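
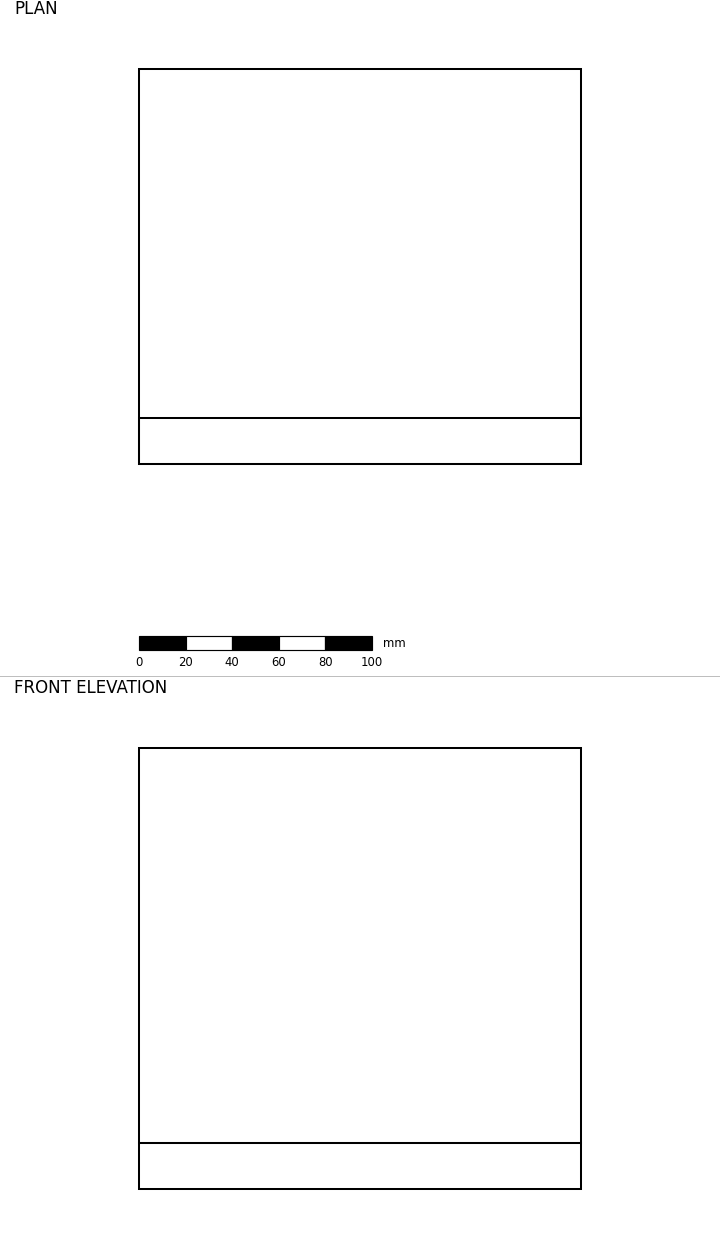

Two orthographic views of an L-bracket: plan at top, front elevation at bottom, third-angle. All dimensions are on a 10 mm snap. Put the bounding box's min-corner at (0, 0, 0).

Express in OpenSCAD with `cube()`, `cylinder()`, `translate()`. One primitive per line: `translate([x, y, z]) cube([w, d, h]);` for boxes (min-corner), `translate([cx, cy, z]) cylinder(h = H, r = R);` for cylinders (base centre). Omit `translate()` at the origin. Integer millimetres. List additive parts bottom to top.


cube([190, 170, 20]);
translate([0, 0, 20]) cube([190, 20, 170]);


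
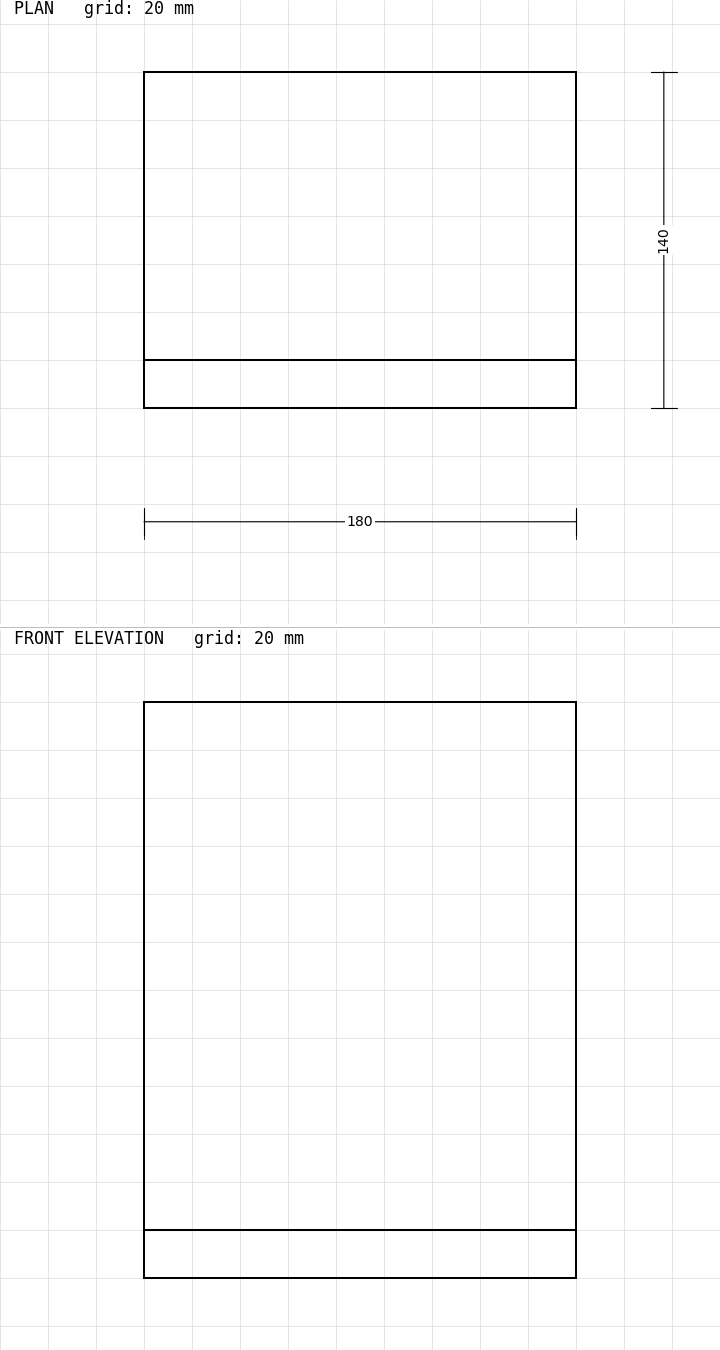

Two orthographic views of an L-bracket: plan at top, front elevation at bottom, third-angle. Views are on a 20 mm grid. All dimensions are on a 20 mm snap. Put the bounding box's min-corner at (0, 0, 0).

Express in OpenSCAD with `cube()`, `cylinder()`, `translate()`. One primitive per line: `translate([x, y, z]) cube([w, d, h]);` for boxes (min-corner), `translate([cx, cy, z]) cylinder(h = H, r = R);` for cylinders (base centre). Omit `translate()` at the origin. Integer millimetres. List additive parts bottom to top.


cube([180, 140, 20]);
translate([0, 0, 20]) cube([180, 20, 220]);


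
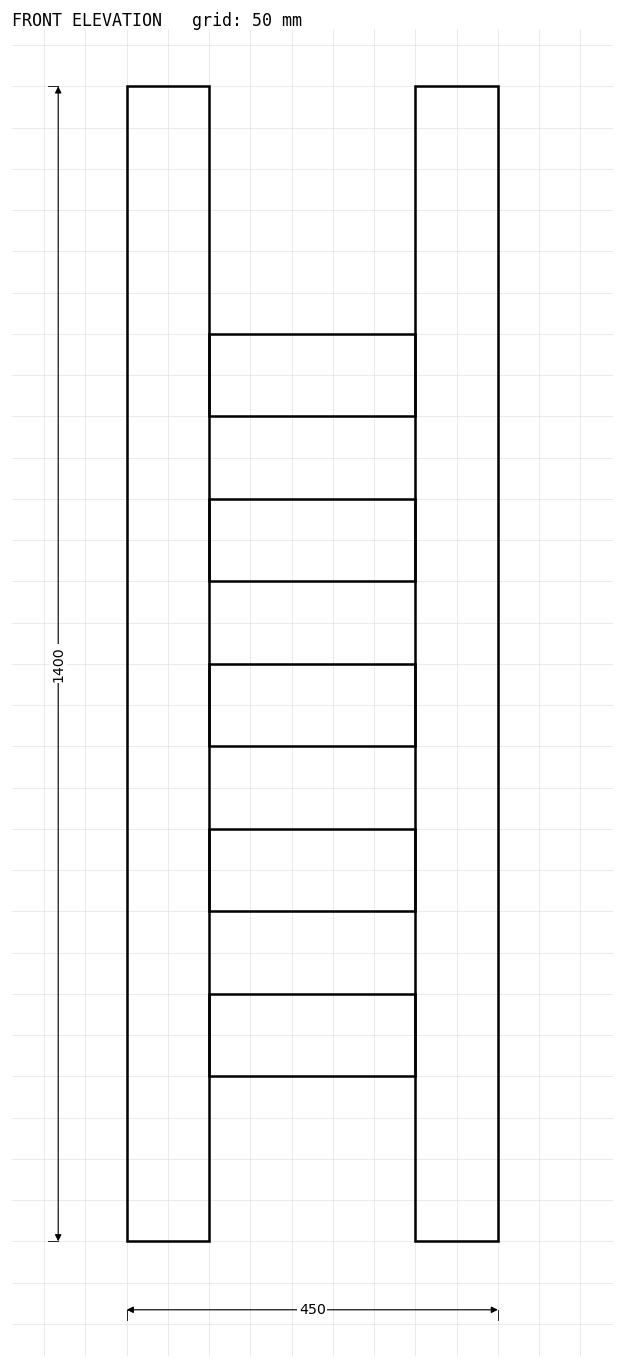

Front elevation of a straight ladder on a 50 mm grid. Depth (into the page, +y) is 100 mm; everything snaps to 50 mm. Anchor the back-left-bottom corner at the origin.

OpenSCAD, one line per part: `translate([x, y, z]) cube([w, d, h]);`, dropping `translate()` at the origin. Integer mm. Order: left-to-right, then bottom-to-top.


cube([100, 100, 1400]);
translate([100, 0, 200]) cube([250, 100, 100]);
translate([100, 0, 400]) cube([250, 100, 100]);
translate([100, 0, 600]) cube([250, 100, 100]);
translate([100, 0, 800]) cube([250, 100, 100]);
translate([100, 0, 1000]) cube([250, 100, 100]);
translate([350, 0, 0]) cube([100, 100, 1400]);


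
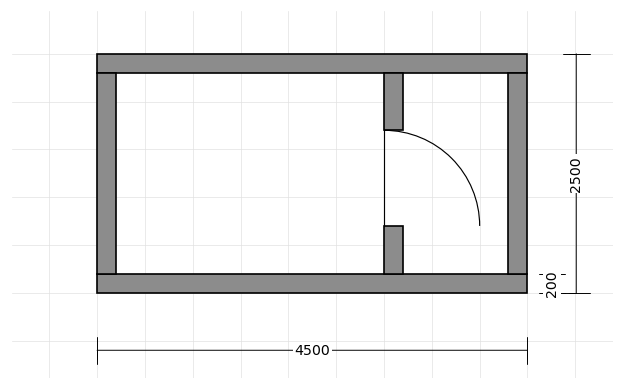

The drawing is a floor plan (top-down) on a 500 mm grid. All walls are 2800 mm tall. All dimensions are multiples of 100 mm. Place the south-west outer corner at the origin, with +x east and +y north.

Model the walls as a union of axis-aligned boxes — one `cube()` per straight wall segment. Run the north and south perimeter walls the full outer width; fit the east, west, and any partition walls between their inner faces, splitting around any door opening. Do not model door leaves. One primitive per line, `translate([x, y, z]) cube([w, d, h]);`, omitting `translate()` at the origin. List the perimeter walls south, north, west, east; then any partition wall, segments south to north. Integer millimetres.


cube([4500, 200, 2800]);
translate([0, 2300, 0]) cube([4500, 200, 2800]);
translate([0, 200, 0]) cube([200, 2100, 2800]);
translate([4300, 200, 0]) cube([200, 2100, 2800]);
translate([3000, 200, 0]) cube([200, 500, 2800]);
translate([3000, 1700, 0]) cube([200, 600, 2800]);


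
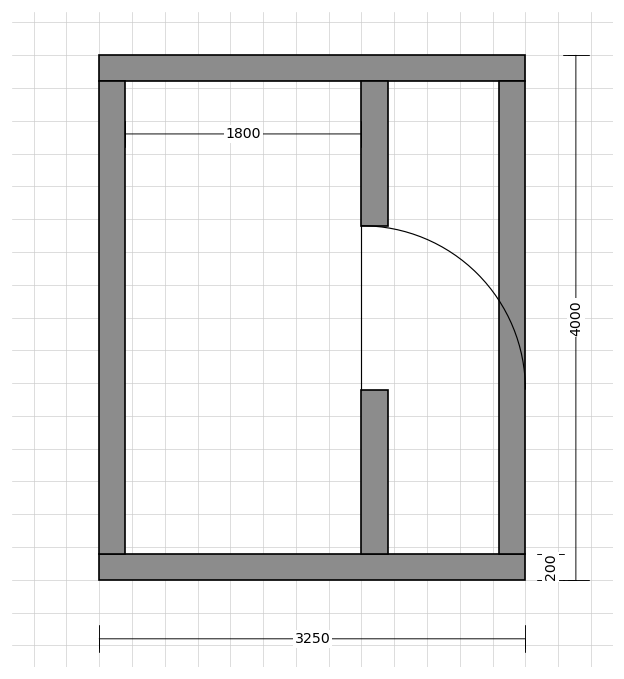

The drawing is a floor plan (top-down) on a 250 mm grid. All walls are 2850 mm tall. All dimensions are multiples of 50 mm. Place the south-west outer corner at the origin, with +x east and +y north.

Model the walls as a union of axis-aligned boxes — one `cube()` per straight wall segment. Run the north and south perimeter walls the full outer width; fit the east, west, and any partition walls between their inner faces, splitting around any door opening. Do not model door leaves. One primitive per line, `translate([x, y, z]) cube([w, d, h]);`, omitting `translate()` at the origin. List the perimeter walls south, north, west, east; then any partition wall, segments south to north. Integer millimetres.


cube([3250, 200, 2850]);
translate([0, 3800, 0]) cube([3250, 200, 2850]);
translate([0, 200, 0]) cube([200, 3600, 2850]);
translate([3050, 200, 0]) cube([200, 3600, 2850]);
translate([2000, 200, 0]) cube([200, 1250, 2850]);
translate([2000, 2700, 0]) cube([200, 1100, 2850]);


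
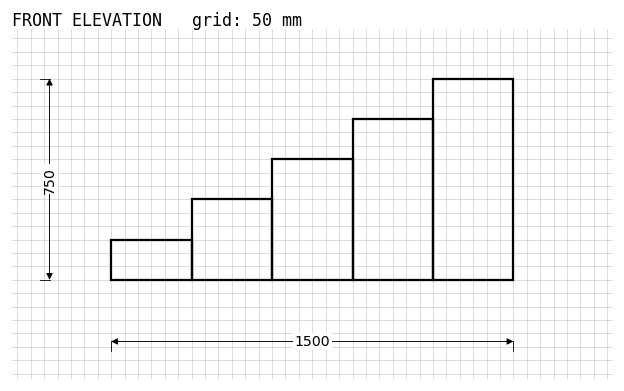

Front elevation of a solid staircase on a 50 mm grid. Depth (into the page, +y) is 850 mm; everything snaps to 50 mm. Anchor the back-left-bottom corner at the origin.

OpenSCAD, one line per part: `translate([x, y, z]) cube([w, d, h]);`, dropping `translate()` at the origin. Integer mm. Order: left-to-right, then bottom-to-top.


cube([300, 850, 150]);
translate([300, 0, 0]) cube([300, 850, 300]);
translate([600, 0, 0]) cube([300, 850, 450]);
translate([900, 0, 0]) cube([300, 850, 600]);
translate([1200, 0, 0]) cube([300, 850, 750]);


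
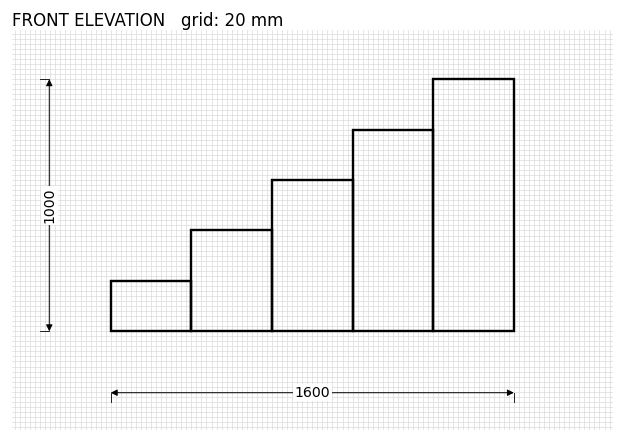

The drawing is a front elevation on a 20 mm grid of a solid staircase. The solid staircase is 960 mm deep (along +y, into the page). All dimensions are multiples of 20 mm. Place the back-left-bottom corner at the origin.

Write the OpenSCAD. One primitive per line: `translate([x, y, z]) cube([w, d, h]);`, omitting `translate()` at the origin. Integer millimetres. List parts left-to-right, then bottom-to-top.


cube([320, 960, 200]);
translate([320, 0, 0]) cube([320, 960, 400]);
translate([640, 0, 0]) cube([320, 960, 600]);
translate([960, 0, 0]) cube([320, 960, 800]);
translate([1280, 0, 0]) cube([320, 960, 1000]);


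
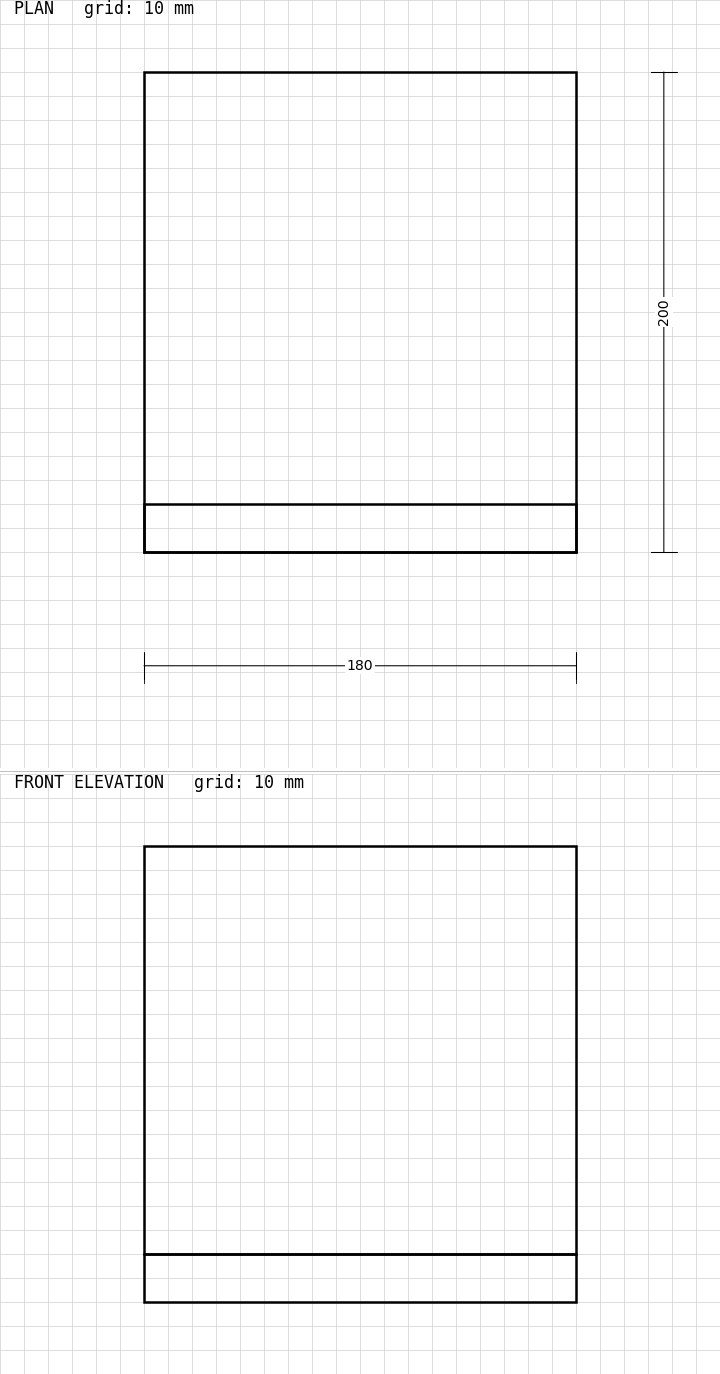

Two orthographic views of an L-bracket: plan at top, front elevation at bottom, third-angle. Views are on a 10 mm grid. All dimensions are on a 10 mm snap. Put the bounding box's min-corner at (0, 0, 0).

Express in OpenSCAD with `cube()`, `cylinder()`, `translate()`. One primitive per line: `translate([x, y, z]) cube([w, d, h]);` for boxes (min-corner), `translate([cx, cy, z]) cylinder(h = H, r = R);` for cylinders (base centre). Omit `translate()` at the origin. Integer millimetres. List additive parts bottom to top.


cube([180, 200, 20]);
translate([0, 0, 20]) cube([180, 20, 170]);


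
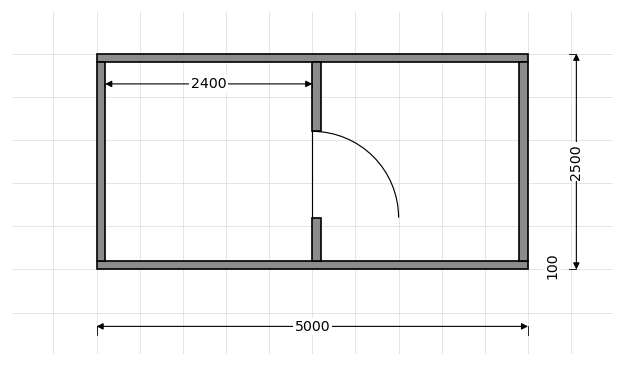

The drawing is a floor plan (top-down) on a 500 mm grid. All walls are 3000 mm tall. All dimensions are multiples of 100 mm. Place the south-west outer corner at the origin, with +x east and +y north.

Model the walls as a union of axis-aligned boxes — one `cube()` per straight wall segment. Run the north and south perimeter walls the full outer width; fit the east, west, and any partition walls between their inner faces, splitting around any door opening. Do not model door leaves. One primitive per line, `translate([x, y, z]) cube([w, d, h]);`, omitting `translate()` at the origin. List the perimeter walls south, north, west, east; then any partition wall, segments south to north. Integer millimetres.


cube([5000, 100, 3000]);
translate([0, 2400, 0]) cube([5000, 100, 3000]);
translate([0, 100, 0]) cube([100, 2300, 3000]);
translate([4900, 100, 0]) cube([100, 2300, 3000]);
translate([2500, 100, 0]) cube([100, 500, 3000]);
translate([2500, 1600, 0]) cube([100, 800, 3000]);


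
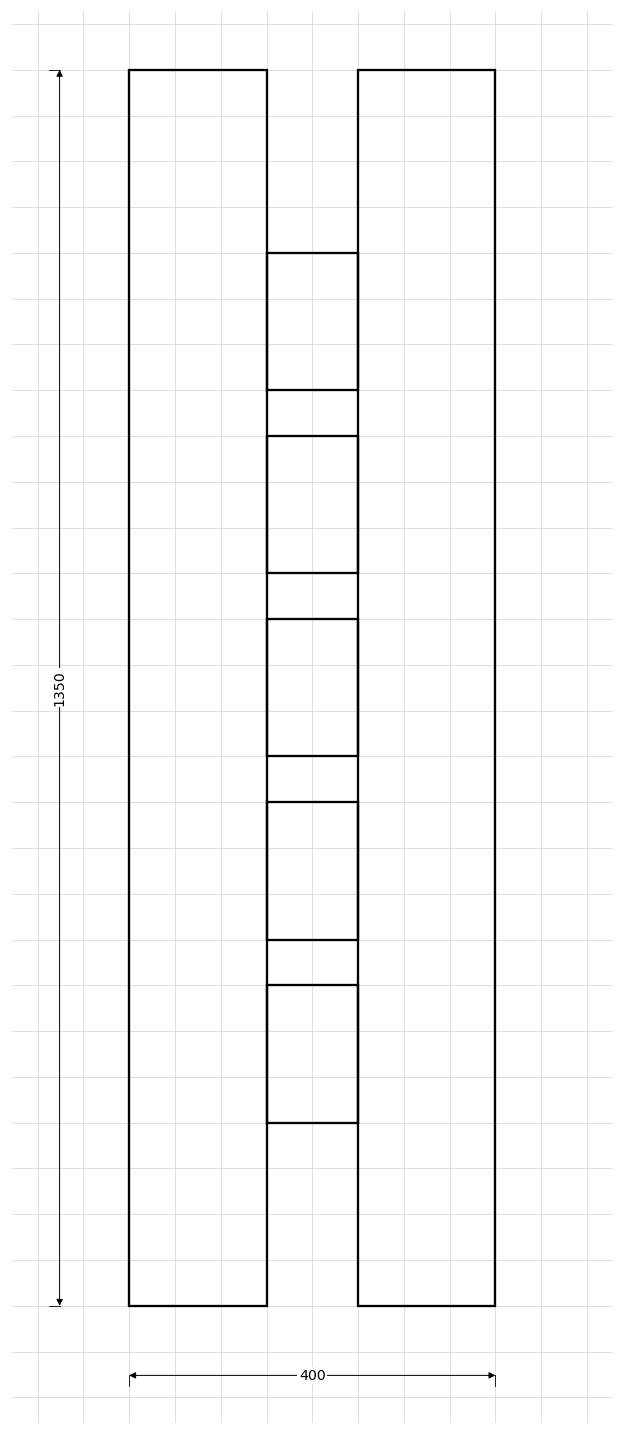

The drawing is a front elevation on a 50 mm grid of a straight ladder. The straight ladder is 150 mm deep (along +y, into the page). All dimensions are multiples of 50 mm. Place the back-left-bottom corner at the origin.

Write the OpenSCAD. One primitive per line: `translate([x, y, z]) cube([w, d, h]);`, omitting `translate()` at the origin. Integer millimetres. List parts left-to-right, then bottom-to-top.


cube([150, 150, 1350]);
translate([150, 0, 200]) cube([100, 150, 150]);
translate([150, 0, 400]) cube([100, 150, 150]);
translate([150, 0, 600]) cube([100, 150, 150]);
translate([150, 0, 800]) cube([100, 150, 150]);
translate([150, 0, 1000]) cube([100, 150, 150]);
translate([250, 0, 0]) cube([150, 150, 1350]);


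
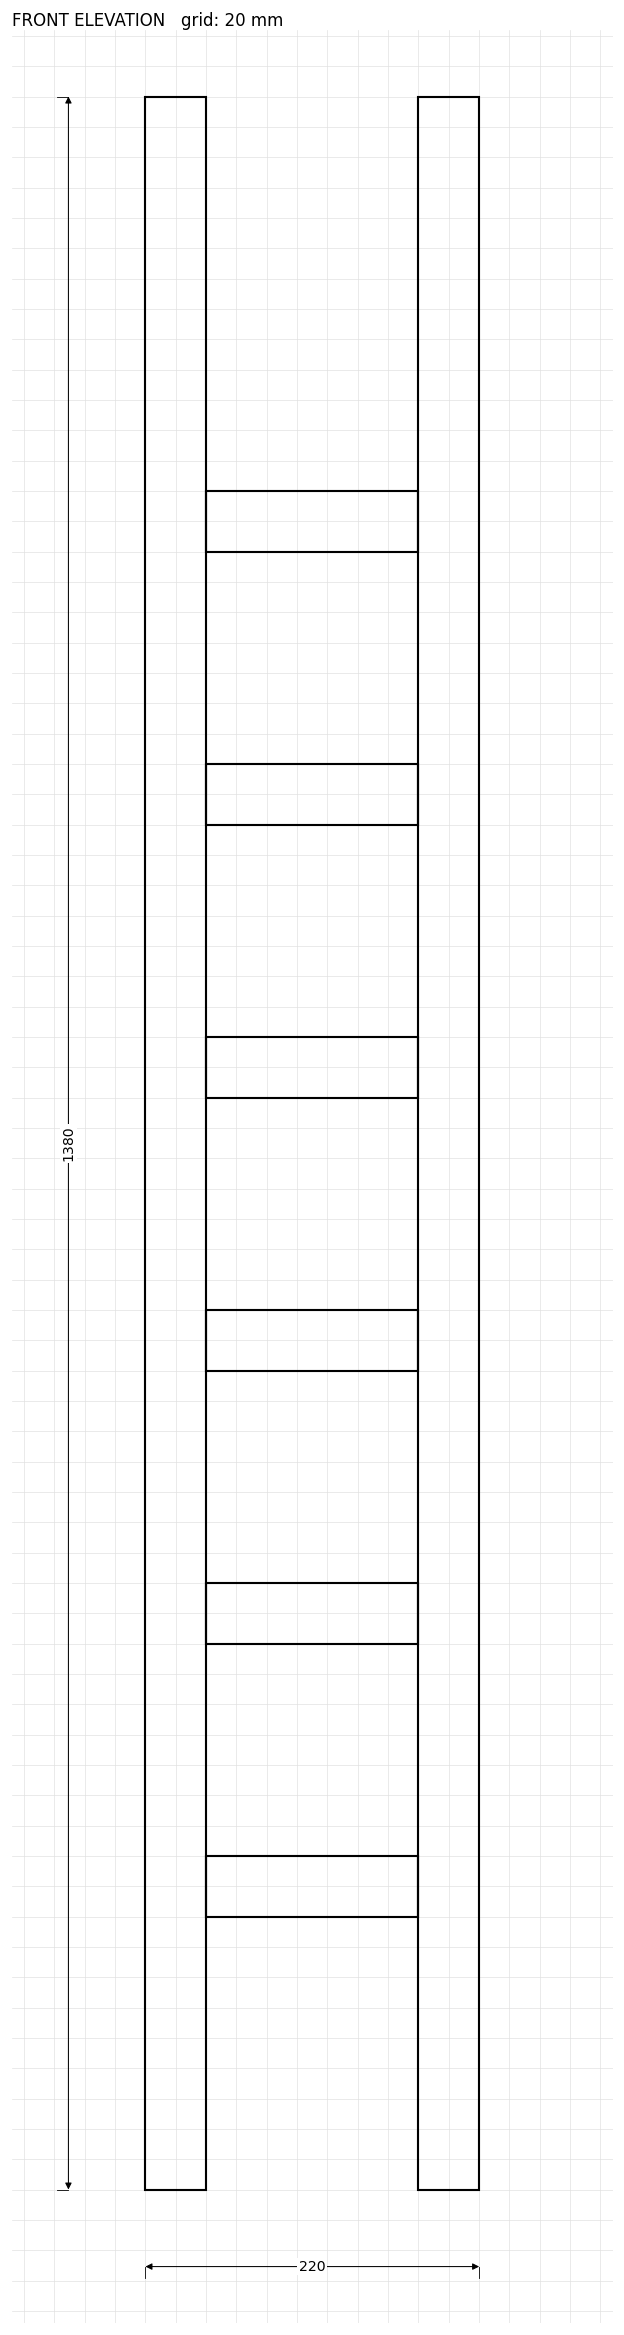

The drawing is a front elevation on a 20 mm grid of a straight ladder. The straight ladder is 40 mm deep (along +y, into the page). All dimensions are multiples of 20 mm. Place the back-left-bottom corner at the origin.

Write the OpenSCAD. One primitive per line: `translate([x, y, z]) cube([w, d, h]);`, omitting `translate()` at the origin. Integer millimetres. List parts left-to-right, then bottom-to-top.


cube([40, 40, 1380]);
translate([40, 0, 180]) cube([140, 40, 40]);
translate([40, 0, 360]) cube([140, 40, 40]);
translate([40, 0, 540]) cube([140, 40, 40]);
translate([40, 0, 720]) cube([140, 40, 40]);
translate([40, 0, 900]) cube([140, 40, 40]);
translate([40, 0, 1080]) cube([140, 40, 40]);
translate([180, 0, 0]) cube([40, 40, 1380]);


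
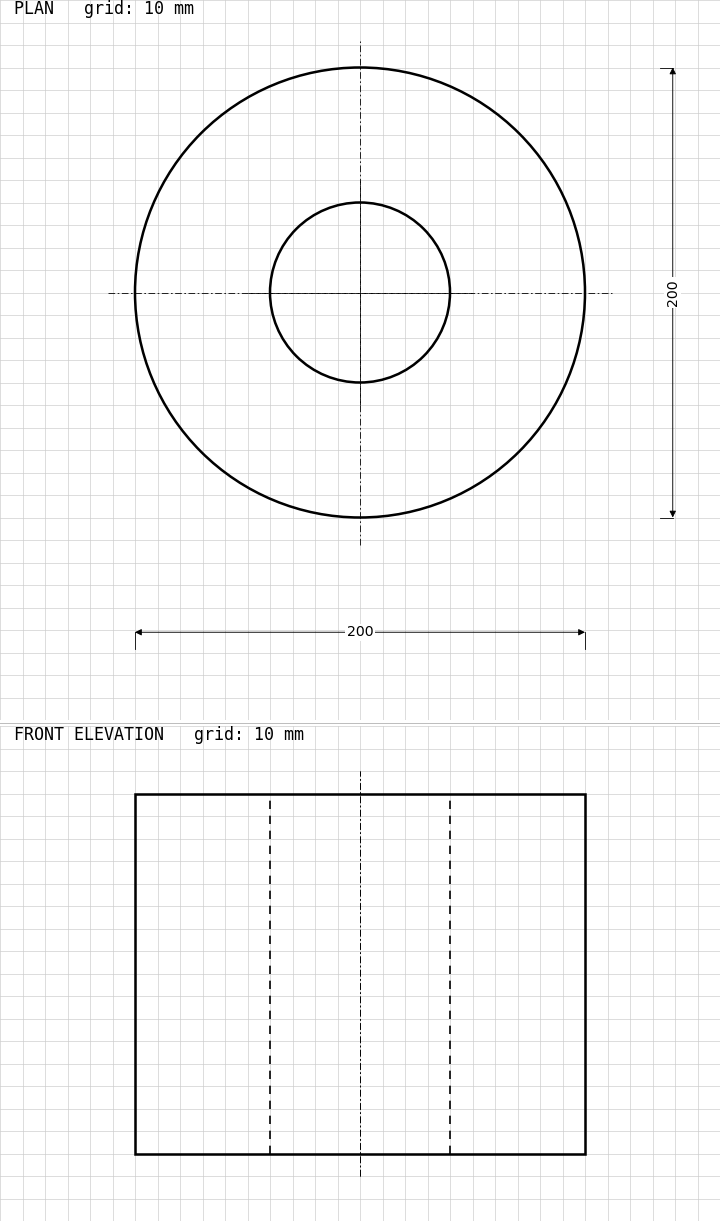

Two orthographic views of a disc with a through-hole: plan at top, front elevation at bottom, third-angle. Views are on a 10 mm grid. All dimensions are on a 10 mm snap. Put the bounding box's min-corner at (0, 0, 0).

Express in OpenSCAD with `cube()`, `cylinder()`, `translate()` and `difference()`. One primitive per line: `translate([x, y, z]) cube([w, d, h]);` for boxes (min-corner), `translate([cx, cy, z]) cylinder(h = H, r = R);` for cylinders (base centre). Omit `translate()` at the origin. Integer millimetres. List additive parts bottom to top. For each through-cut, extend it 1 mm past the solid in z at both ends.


difference() {
  translate([100, 100, 0]) cylinder(h = 160, r = 100);
  translate([100, 100, -1]) cylinder(h = 162, r = 40);
}


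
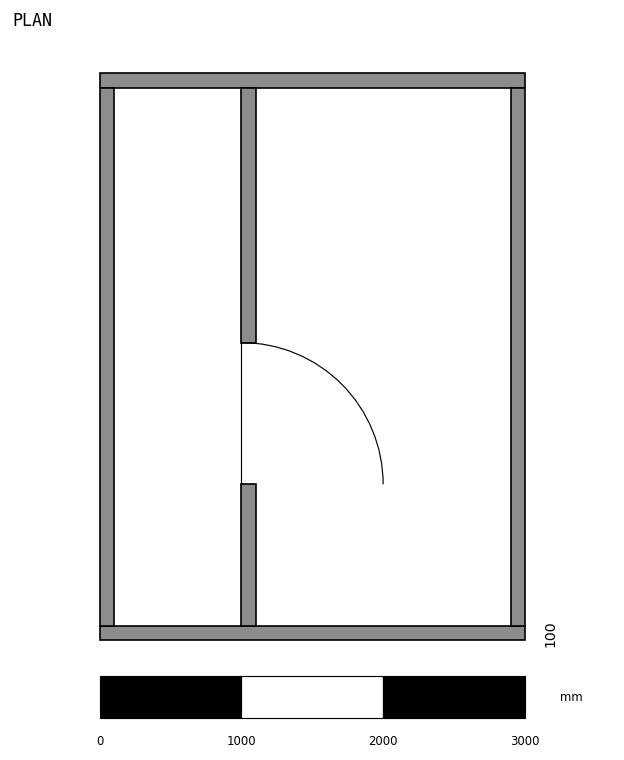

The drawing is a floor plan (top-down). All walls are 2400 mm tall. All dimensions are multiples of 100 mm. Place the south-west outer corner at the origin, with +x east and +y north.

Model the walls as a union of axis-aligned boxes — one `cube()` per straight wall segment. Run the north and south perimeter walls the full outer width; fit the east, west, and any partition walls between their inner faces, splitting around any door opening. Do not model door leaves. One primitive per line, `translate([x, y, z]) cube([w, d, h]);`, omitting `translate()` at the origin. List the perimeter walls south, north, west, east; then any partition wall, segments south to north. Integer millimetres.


cube([3000, 100, 2400]);
translate([0, 3900, 0]) cube([3000, 100, 2400]);
translate([0, 100, 0]) cube([100, 3800, 2400]);
translate([2900, 100, 0]) cube([100, 3800, 2400]);
translate([1000, 100, 0]) cube([100, 1000, 2400]);
translate([1000, 2100, 0]) cube([100, 1800, 2400]);


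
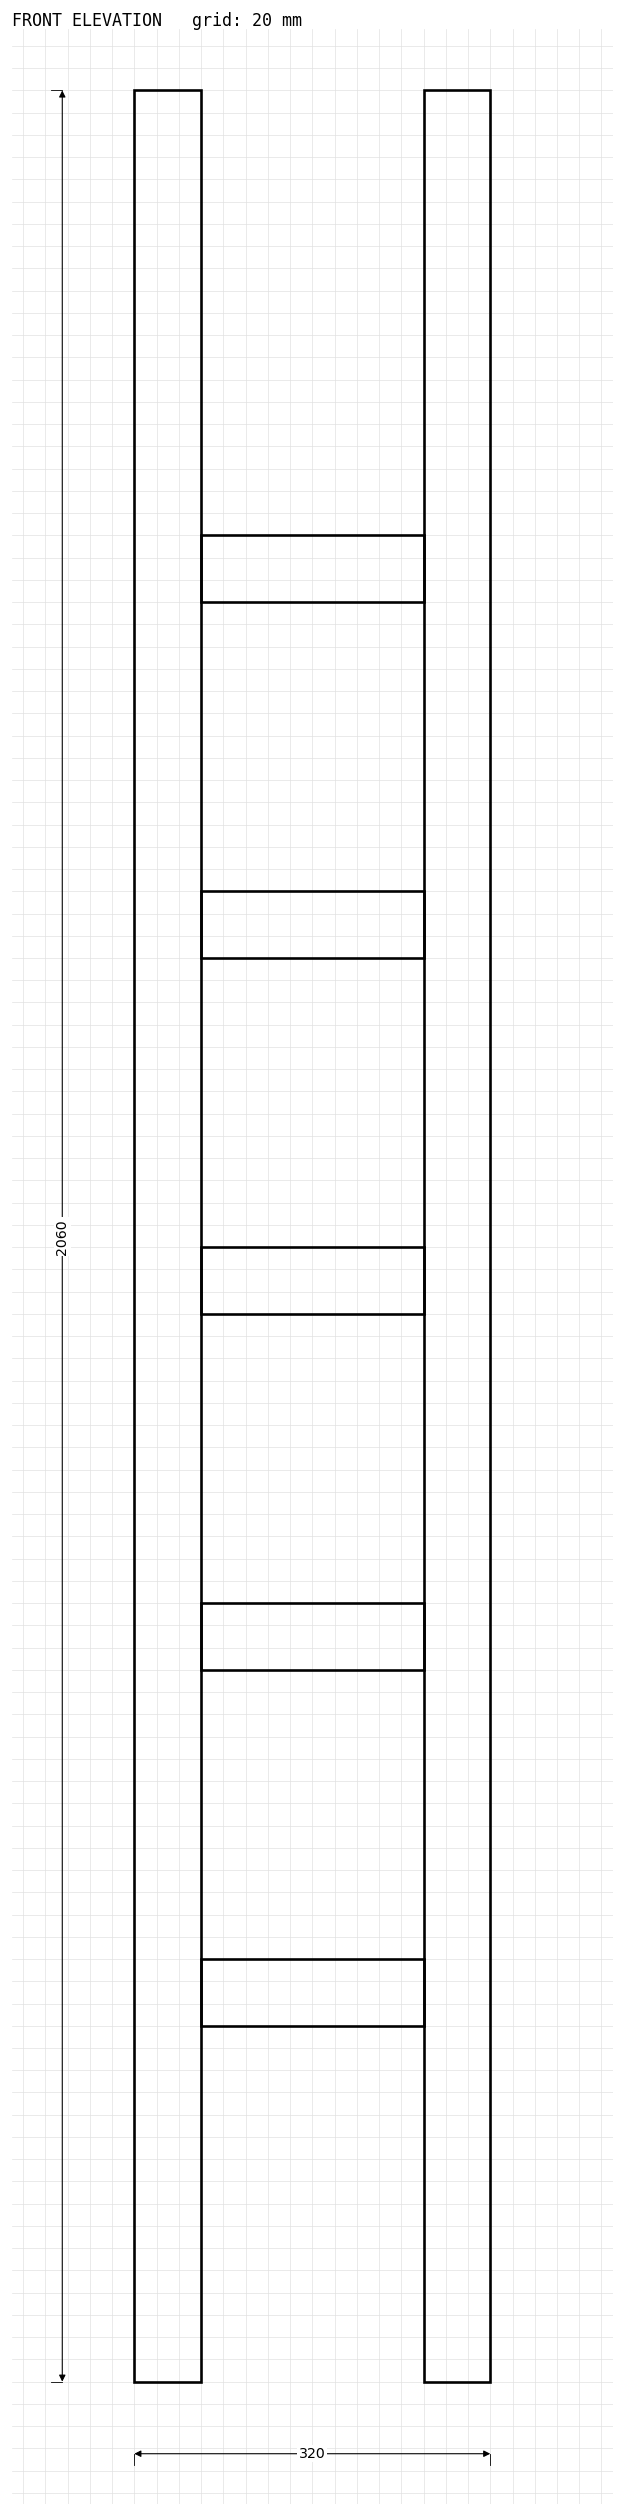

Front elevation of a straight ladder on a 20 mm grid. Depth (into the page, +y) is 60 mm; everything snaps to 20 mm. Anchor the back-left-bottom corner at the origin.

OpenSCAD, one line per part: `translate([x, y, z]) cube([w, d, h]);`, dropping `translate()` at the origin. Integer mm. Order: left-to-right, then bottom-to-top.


cube([60, 60, 2060]);
translate([60, 0, 320]) cube([200, 60, 60]);
translate([60, 0, 640]) cube([200, 60, 60]);
translate([60, 0, 960]) cube([200, 60, 60]);
translate([60, 0, 1280]) cube([200, 60, 60]);
translate([60, 0, 1600]) cube([200, 60, 60]);
translate([260, 0, 0]) cube([60, 60, 2060]);


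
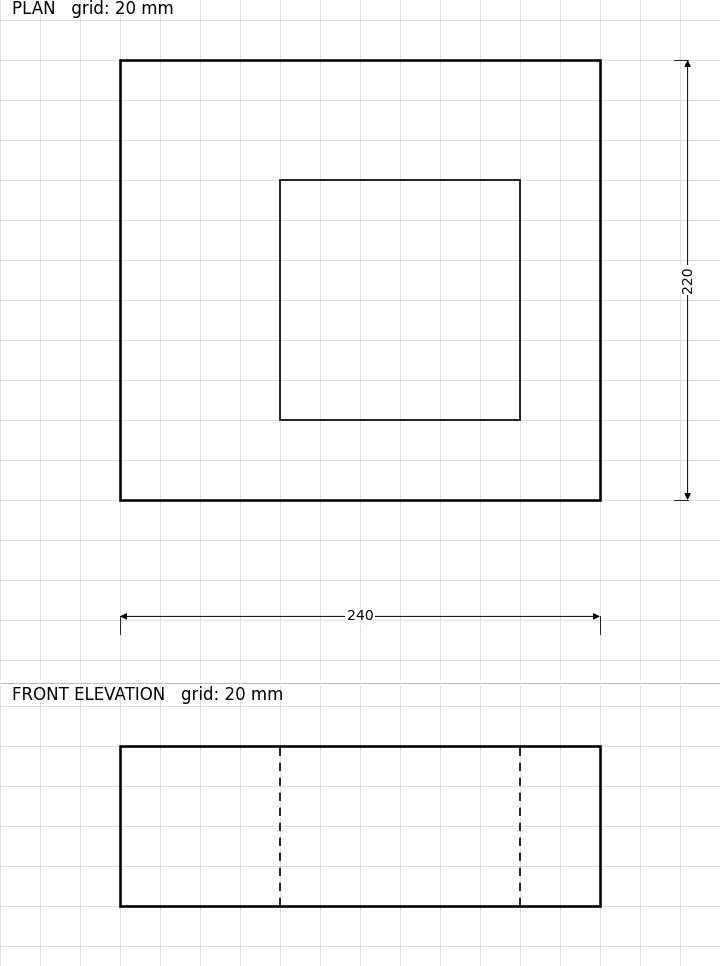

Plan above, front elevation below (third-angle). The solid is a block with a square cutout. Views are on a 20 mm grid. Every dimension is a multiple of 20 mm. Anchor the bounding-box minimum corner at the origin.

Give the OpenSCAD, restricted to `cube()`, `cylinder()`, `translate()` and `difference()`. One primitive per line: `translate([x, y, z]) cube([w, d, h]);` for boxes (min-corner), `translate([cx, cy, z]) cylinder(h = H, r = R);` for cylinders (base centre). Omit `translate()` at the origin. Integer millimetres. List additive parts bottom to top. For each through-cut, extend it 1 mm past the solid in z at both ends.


difference() {
  cube([240, 220, 80]);
  translate([80, 40, -1]) cube([120, 120, 82]);
}


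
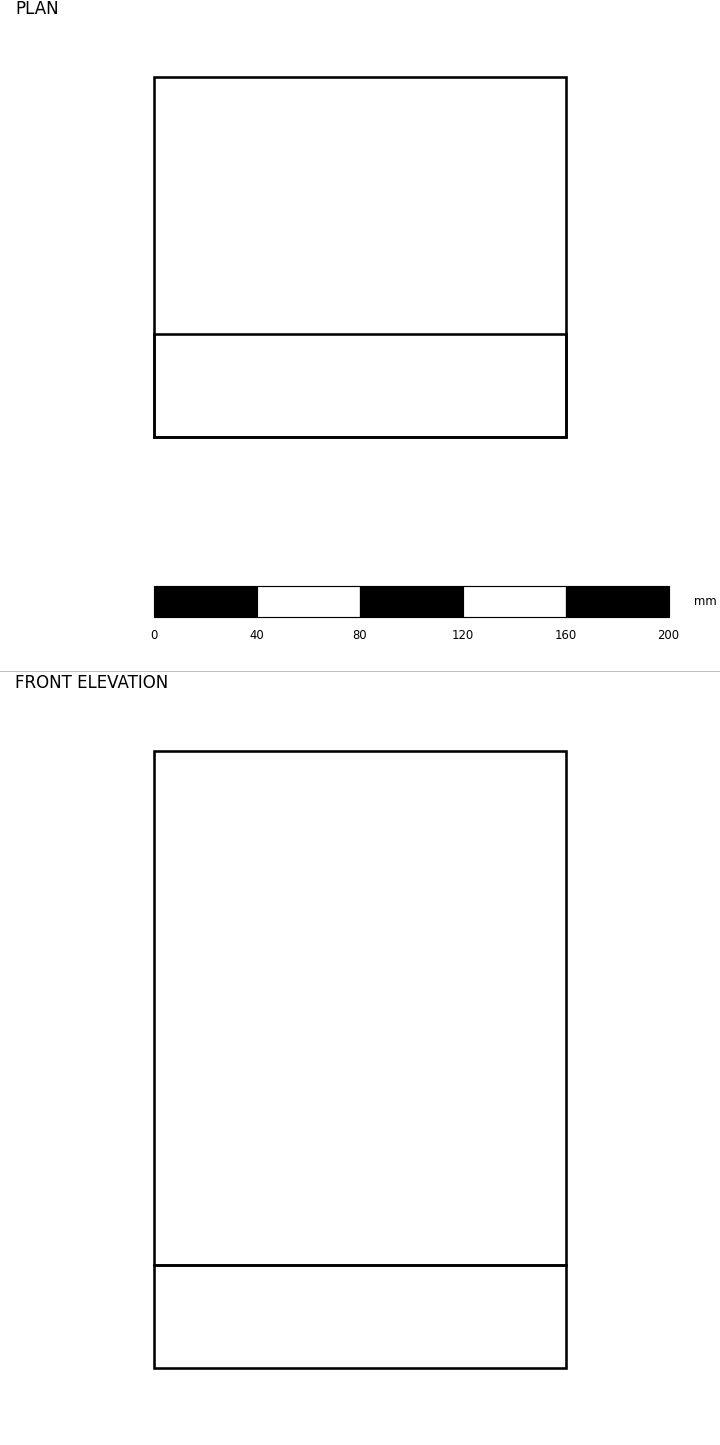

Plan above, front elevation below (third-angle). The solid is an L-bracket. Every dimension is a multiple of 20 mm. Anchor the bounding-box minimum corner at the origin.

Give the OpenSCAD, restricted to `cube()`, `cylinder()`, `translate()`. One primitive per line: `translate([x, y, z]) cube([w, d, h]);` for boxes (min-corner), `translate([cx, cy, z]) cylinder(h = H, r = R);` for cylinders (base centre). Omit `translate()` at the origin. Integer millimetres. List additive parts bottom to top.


cube([160, 140, 40]);
translate([0, 0, 40]) cube([160, 40, 200]);


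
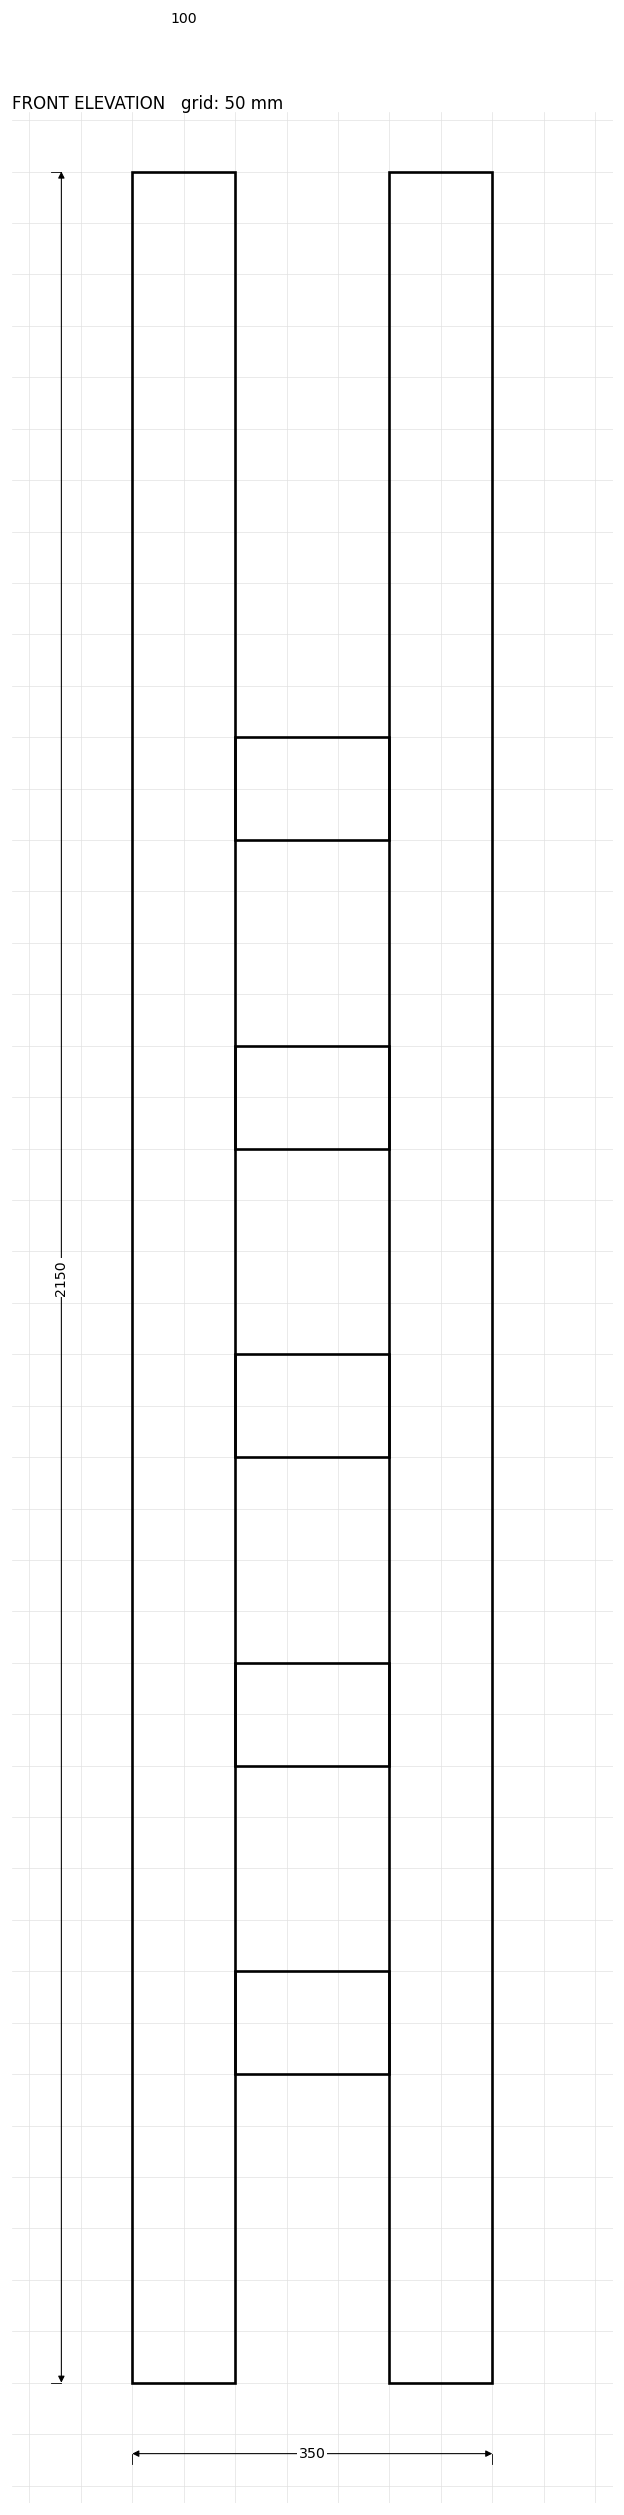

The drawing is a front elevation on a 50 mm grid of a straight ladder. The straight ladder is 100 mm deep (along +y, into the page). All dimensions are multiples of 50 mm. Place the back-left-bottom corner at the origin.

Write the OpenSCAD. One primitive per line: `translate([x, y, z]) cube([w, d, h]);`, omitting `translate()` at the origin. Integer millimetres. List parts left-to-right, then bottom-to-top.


cube([100, 100, 2150]);
translate([100, 0, 300]) cube([150, 100, 100]);
translate([100, 0, 600]) cube([150, 100, 100]);
translate([100, 0, 900]) cube([150, 100, 100]);
translate([100, 0, 1200]) cube([150, 100, 100]);
translate([100, 0, 1500]) cube([150, 100, 100]);
translate([250, 0, 0]) cube([100, 100, 2150]);


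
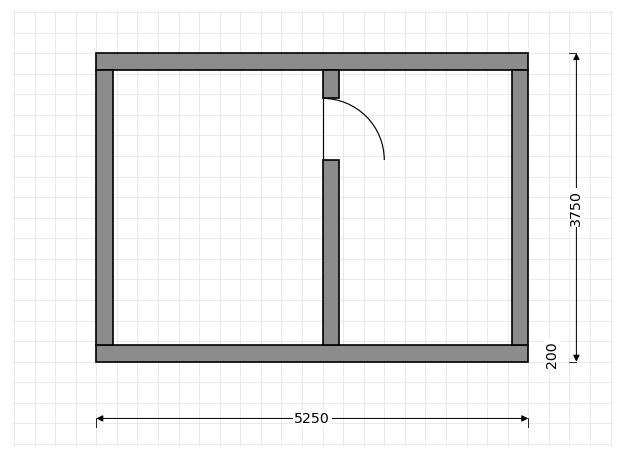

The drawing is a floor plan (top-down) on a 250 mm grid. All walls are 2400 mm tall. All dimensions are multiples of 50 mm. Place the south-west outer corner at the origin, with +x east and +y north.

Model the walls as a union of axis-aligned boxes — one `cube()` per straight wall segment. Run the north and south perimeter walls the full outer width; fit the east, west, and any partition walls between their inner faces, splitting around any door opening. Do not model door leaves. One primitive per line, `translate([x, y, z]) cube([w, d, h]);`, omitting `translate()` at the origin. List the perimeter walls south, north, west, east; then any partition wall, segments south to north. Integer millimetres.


cube([5250, 200, 2400]);
translate([0, 3550, 0]) cube([5250, 200, 2400]);
translate([0, 200, 0]) cube([200, 3350, 2400]);
translate([5050, 200, 0]) cube([200, 3350, 2400]);
translate([2750, 200, 0]) cube([200, 2250, 2400]);
translate([2750, 3200, 0]) cube([200, 350, 2400]);


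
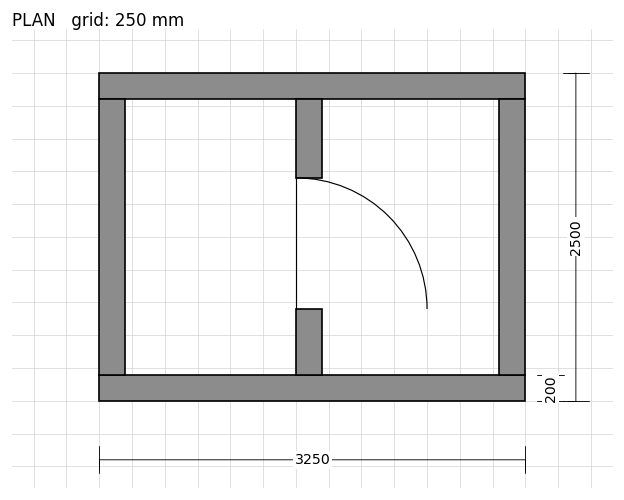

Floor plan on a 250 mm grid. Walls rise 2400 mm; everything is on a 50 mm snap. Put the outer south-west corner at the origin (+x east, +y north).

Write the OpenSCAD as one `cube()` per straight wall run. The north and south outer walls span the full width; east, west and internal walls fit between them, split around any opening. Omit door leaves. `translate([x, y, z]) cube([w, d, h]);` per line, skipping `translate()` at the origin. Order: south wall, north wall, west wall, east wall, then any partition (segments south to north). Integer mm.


cube([3250, 200, 2400]);
translate([0, 2300, 0]) cube([3250, 200, 2400]);
translate([0, 200, 0]) cube([200, 2100, 2400]);
translate([3050, 200, 0]) cube([200, 2100, 2400]);
translate([1500, 200, 0]) cube([200, 500, 2400]);
translate([1500, 1700, 0]) cube([200, 600, 2400]);


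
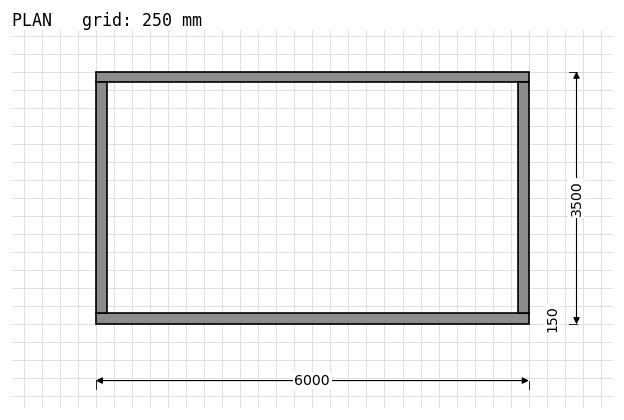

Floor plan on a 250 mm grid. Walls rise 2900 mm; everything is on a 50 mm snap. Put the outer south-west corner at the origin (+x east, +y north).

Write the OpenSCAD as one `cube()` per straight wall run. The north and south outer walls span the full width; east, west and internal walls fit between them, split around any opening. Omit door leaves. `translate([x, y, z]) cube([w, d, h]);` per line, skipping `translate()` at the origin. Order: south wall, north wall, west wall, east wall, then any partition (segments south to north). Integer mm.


cube([6000, 150, 2900]);
translate([0, 3350, 0]) cube([6000, 150, 2900]);
translate([0, 150, 0]) cube([150, 3200, 2900]);
translate([5850, 150, 0]) cube([150, 3200, 2900]);


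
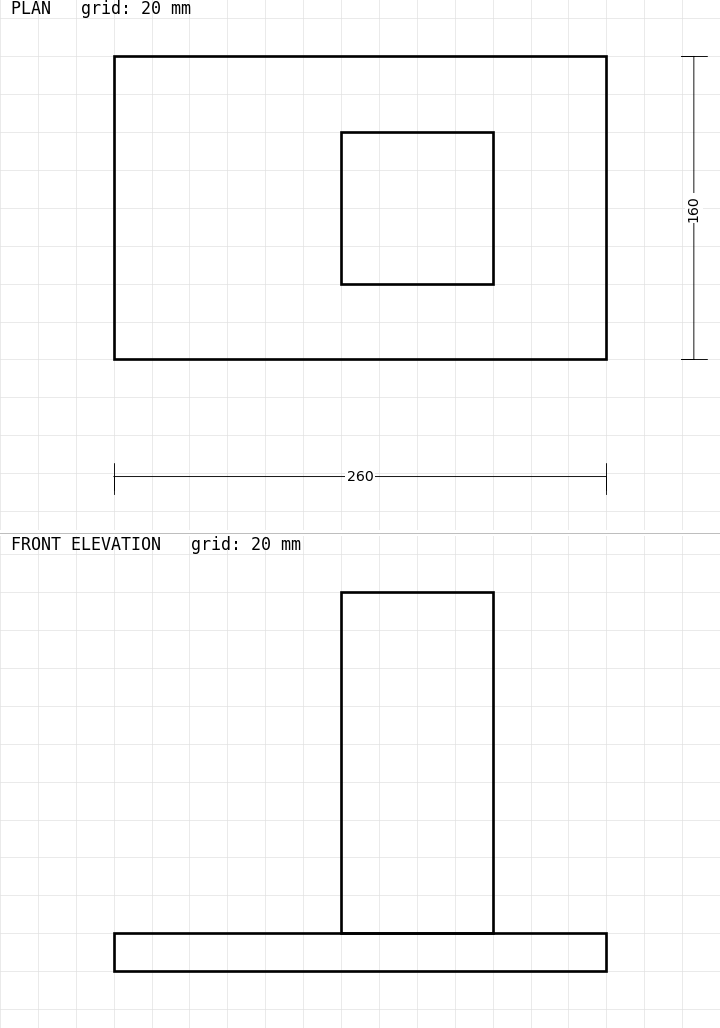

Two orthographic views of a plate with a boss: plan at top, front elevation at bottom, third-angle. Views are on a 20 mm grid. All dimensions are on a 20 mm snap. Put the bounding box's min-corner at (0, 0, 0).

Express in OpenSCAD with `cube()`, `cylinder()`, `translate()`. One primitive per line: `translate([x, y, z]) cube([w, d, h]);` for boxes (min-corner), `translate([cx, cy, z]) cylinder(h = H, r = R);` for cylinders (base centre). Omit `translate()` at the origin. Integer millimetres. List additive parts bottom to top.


cube([260, 160, 20]);
translate([120, 40, 20]) cube([80, 80, 180]);


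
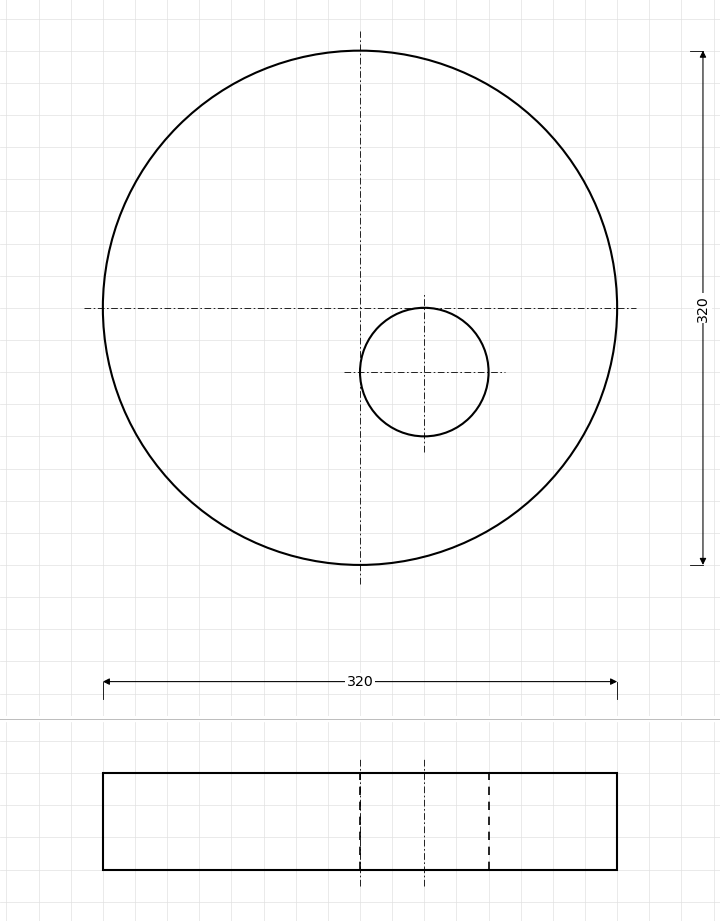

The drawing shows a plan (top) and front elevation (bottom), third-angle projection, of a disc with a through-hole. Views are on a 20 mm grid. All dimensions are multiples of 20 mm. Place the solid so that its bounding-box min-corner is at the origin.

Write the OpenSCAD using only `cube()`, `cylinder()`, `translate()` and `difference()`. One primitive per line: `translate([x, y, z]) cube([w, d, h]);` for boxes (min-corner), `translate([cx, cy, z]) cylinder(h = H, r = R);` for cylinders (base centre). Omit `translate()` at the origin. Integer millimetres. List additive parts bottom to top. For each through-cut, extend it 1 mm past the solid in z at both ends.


difference() {
  translate([160, 160, 0]) cylinder(h = 60, r = 160);
  translate([200, 120, -1]) cylinder(h = 62, r = 40);
}


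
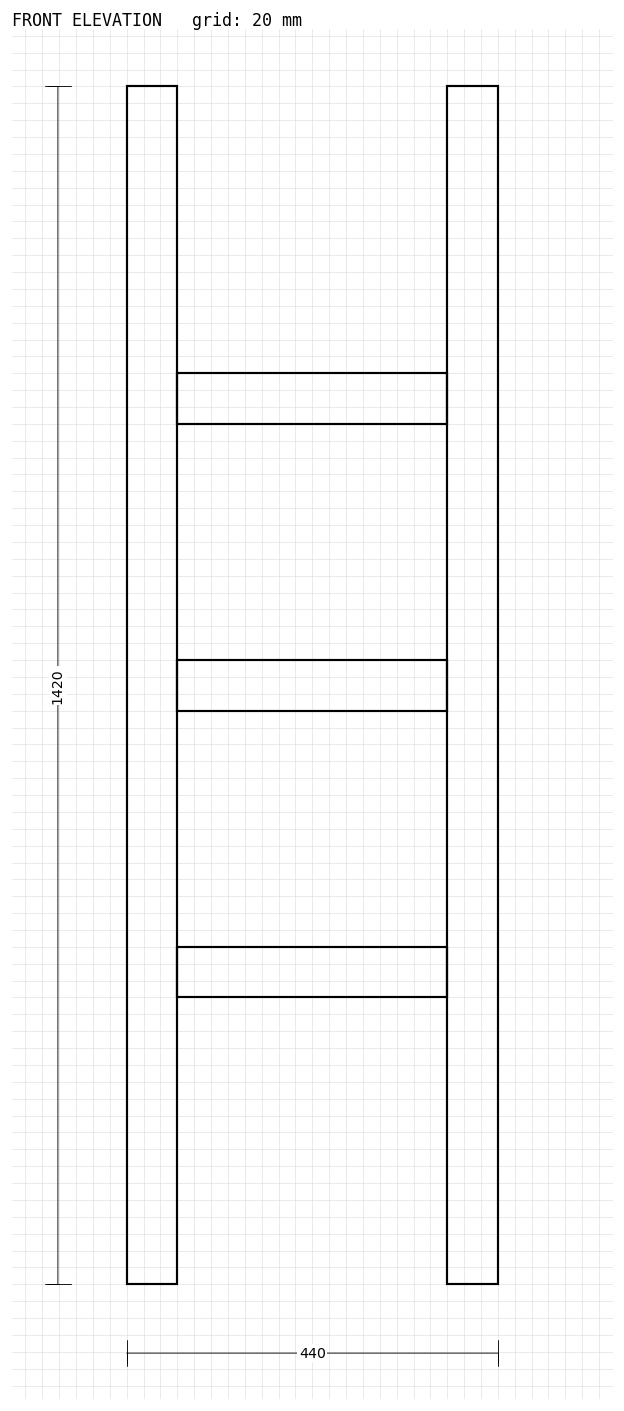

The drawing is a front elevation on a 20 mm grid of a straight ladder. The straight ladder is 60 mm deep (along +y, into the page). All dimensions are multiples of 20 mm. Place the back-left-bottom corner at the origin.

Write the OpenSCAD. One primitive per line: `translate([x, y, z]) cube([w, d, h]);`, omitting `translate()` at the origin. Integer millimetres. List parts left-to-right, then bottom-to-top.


cube([60, 60, 1420]);
translate([60, 0, 340]) cube([320, 60, 60]);
translate([60, 0, 680]) cube([320, 60, 60]);
translate([60, 0, 1020]) cube([320, 60, 60]);
translate([380, 0, 0]) cube([60, 60, 1420]);


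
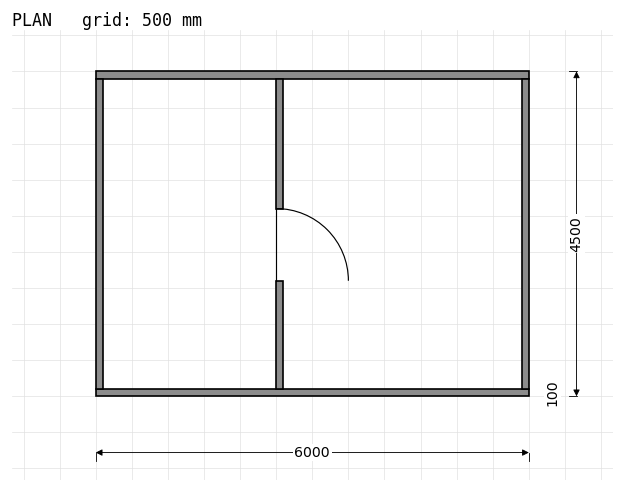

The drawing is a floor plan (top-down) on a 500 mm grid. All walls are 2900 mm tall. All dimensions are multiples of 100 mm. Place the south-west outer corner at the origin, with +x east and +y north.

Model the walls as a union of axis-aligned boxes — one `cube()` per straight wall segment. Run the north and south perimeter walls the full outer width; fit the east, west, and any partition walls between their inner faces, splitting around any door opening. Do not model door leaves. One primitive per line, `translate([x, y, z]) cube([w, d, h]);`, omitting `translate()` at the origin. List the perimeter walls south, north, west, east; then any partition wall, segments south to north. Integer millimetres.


cube([6000, 100, 2900]);
translate([0, 4400, 0]) cube([6000, 100, 2900]);
translate([0, 100, 0]) cube([100, 4300, 2900]);
translate([5900, 100, 0]) cube([100, 4300, 2900]);
translate([2500, 100, 0]) cube([100, 1500, 2900]);
translate([2500, 2600, 0]) cube([100, 1800, 2900]);


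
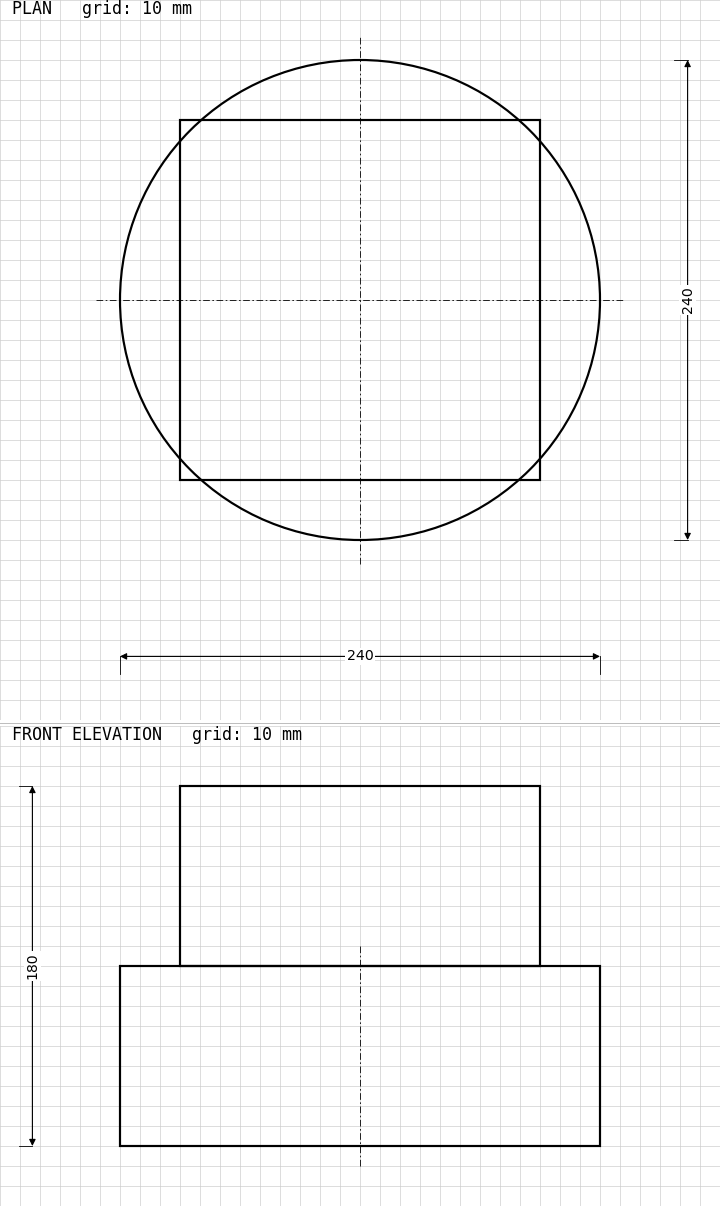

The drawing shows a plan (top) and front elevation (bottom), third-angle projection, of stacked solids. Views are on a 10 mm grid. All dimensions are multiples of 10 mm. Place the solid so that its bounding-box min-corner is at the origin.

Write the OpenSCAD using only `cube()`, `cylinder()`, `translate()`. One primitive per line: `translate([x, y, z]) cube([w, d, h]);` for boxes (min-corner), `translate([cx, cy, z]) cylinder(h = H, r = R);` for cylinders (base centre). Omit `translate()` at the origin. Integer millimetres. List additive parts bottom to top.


translate([120, 120, 0]) cylinder(h = 90, r = 120);
translate([30, 30, 90]) cube([180, 180, 90]);


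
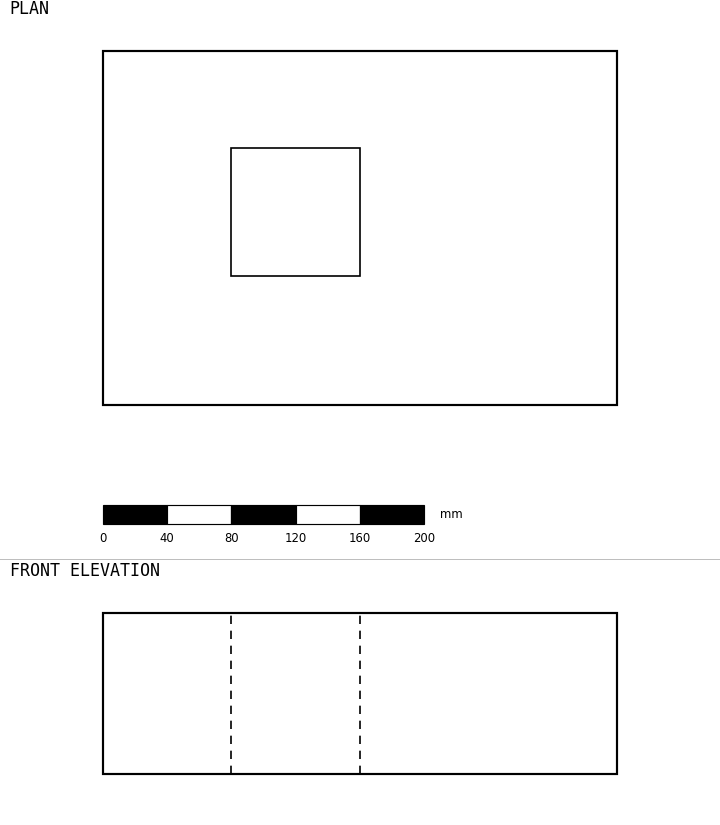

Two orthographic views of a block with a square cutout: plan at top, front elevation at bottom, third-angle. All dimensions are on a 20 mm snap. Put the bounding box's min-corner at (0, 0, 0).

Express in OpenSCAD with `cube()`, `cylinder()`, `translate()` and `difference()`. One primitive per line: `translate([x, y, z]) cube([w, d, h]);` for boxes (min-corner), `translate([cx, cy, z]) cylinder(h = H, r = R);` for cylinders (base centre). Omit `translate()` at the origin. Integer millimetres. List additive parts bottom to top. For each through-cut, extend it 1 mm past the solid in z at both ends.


difference() {
  cube([320, 220, 100]);
  translate([80, 80, -1]) cube([80, 80, 102]);
}


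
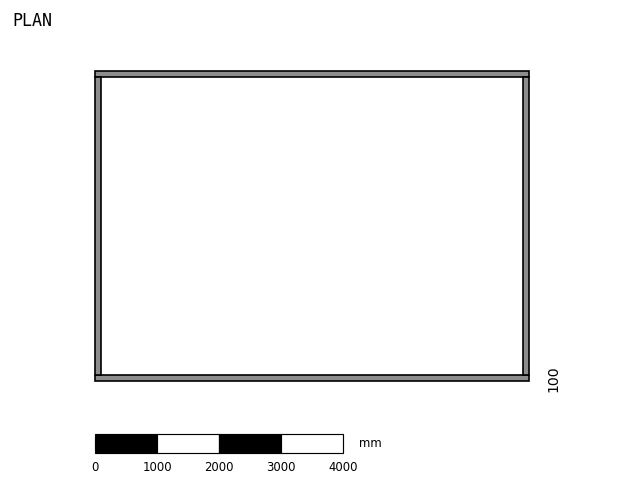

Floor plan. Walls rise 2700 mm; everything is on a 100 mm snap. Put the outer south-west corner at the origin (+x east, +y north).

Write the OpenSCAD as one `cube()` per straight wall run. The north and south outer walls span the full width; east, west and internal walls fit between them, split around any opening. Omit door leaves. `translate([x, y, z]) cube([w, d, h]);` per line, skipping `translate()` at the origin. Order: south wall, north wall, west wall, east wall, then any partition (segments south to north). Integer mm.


cube([7000, 100, 2700]);
translate([0, 4900, 0]) cube([7000, 100, 2700]);
translate([0, 100, 0]) cube([100, 4800, 2700]);
translate([6900, 100, 0]) cube([100, 4800, 2700]);


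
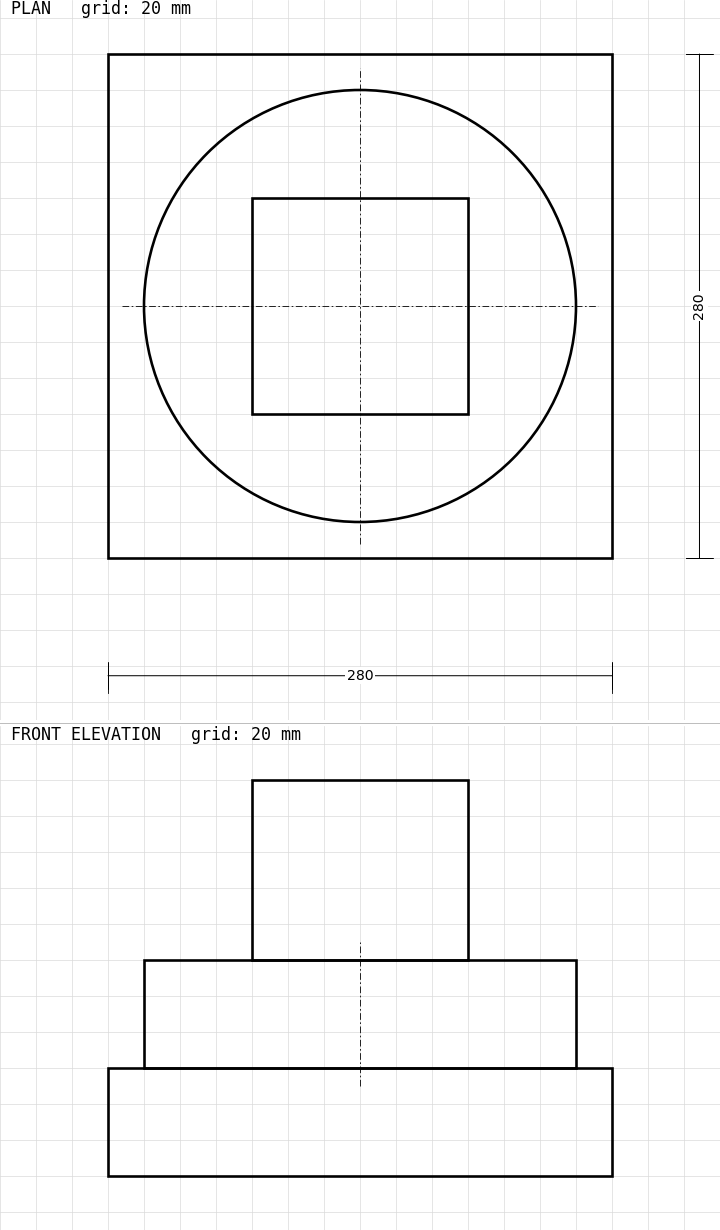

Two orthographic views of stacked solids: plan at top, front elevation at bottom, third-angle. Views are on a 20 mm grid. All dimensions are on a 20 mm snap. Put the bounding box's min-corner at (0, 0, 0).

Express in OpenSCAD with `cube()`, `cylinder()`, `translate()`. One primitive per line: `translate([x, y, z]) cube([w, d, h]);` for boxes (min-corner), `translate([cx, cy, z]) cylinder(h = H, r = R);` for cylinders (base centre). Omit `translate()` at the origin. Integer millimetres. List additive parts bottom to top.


cube([280, 280, 60]);
translate([140, 140, 60]) cylinder(h = 60, r = 120);
translate([80, 80, 120]) cube([120, 120, 100]);


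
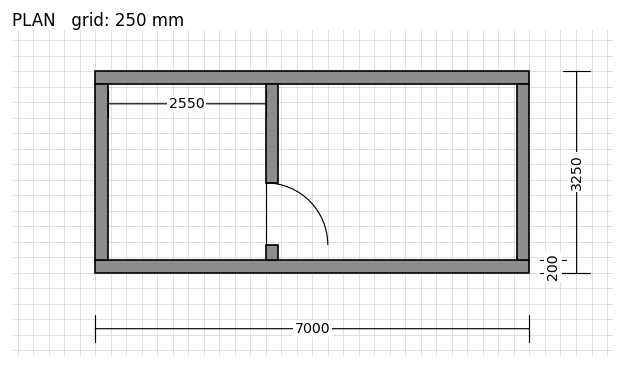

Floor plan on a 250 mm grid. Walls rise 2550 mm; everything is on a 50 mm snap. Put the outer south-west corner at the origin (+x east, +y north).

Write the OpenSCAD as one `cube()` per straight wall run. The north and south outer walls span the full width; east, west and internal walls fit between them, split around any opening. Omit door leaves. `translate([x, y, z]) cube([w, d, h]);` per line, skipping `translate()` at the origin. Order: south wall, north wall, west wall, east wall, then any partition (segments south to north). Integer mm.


cube([7000, 200, 2550]);
translate([0, 3050, 0]) cube([7000, 200, 2550]);
translate([0, 200, 0]) cube([200, 2850, 2550]);
translate([6800, 200, 0]) cube([200, 2850, 2550]);
translate([2750, 200, 0]) cube([200, 250, 2550]);
translate([2750, 1450, 0]) cube([200, 1600, 2550]);


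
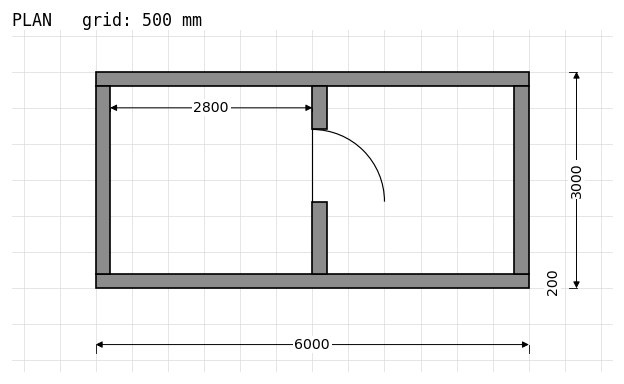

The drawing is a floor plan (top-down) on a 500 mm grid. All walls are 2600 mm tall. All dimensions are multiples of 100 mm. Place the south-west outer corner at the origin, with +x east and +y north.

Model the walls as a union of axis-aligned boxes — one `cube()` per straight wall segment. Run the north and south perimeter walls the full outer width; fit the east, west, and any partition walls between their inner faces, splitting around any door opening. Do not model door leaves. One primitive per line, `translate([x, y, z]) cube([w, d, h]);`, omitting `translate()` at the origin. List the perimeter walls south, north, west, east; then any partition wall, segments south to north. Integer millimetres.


cube([6000, 200, 2600]);
translate([0, 2800, 0]) cube([6000, 200, 2600]);
translate([0, 200, 0]) cube([200, 2600, 2600]);
translate([5800, 200, 0]) cube([200, 2600, 2600]);
translate([3000, 200, 0]) cube([200, 1000, 2600]);
translate([3000, 2200, 0]) cube([200, 600, 2600]);


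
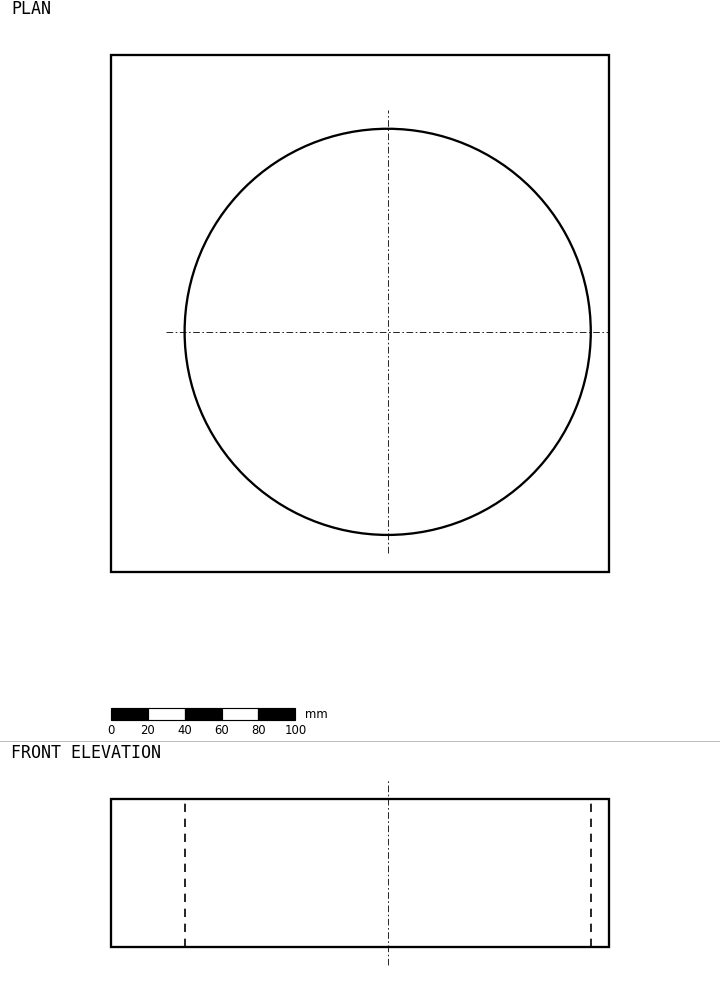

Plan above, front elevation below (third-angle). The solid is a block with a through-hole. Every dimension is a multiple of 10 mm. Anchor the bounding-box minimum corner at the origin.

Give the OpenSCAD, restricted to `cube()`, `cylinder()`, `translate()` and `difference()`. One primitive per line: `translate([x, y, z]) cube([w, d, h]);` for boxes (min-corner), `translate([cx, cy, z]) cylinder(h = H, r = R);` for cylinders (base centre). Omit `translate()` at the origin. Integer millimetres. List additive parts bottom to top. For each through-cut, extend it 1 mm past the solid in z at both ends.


difference() {
  cube([270, 280, 80]);
  translate([150, 130, -1]) cylinder(h = 82, r = 110);
}


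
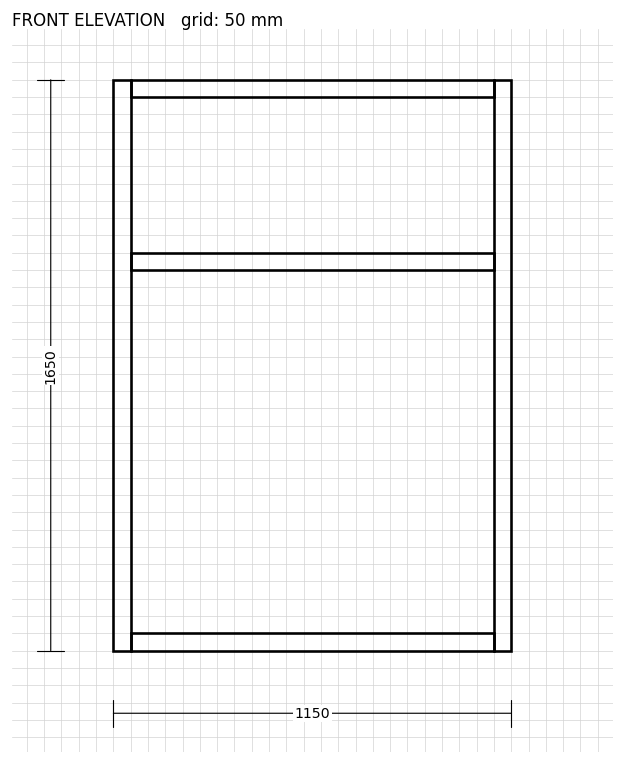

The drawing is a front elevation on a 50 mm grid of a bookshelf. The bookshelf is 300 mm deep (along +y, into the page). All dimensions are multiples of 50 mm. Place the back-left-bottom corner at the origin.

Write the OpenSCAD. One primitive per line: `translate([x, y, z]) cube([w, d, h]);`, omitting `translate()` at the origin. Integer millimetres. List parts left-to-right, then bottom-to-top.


cube([50, 300, 1650]);
translate([50, 0, 0]) cube([1050, 300, 50]);
translate([50, 0, 1100]) cube([1050, 300, 50]);
translate([50, 0, 1600]) cube([1050, 300, 50]);
translate([1100, 0, 0]) cube([50, 300, 1650]);


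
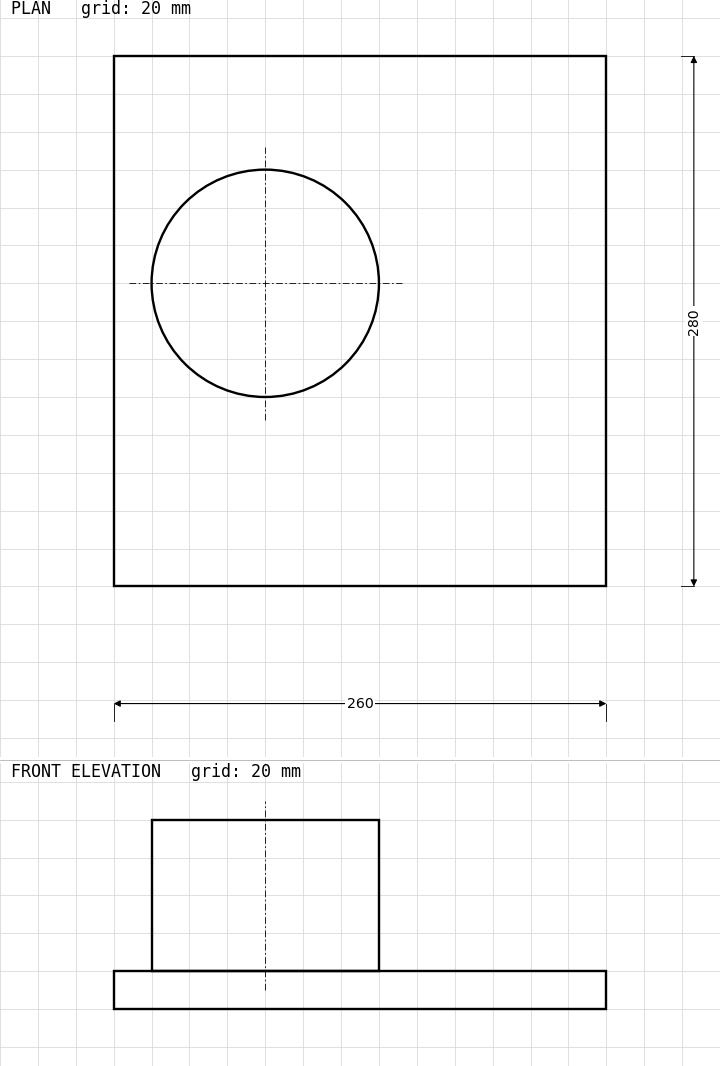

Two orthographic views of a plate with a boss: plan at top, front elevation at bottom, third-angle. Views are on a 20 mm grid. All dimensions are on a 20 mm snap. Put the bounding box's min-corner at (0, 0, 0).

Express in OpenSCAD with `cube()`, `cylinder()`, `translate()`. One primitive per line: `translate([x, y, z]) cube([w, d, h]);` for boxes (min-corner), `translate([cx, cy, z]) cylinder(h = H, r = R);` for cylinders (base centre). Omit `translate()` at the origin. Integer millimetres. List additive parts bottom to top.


cube([260, 280, 20]);
translate([80, 160, 20]) cylinder(h = 80, r = 60);
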